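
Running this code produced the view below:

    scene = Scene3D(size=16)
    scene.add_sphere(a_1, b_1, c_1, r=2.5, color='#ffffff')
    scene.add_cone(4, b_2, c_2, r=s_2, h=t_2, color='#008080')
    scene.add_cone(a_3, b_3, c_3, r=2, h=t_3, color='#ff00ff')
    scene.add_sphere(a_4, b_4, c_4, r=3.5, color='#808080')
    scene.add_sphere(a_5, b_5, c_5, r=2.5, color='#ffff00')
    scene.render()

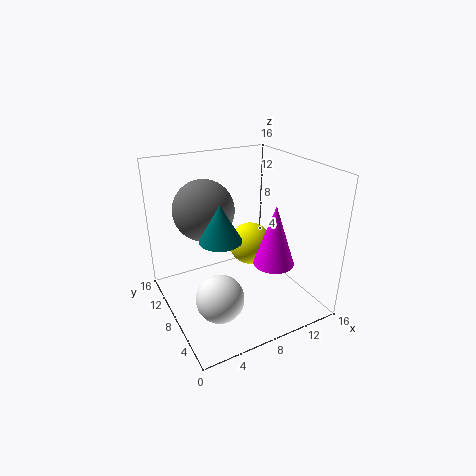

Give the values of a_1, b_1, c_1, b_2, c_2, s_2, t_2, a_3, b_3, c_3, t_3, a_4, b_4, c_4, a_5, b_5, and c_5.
a_1 = 4, b_1 = 4.5, c_1 = 3.5, b_2 = 4, c_2 = 10.5, s_2 = 2, t_2 = 3.5, a_3 = 9, b_3 = 2.5, c_3 = 7.5, t_3 = 6, a_4 = 5.5, b_4 = 11.5, c_4 = 10.5, a_5 = 10.5, b_5 = 9.5, c_5 = 6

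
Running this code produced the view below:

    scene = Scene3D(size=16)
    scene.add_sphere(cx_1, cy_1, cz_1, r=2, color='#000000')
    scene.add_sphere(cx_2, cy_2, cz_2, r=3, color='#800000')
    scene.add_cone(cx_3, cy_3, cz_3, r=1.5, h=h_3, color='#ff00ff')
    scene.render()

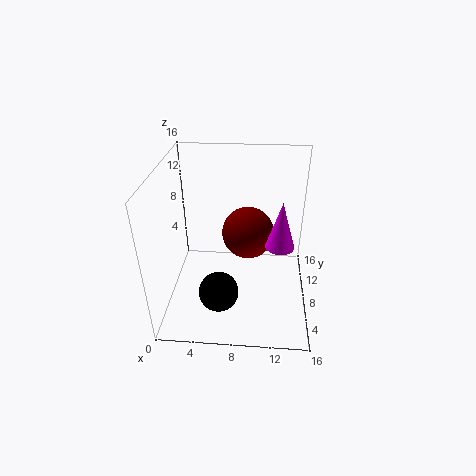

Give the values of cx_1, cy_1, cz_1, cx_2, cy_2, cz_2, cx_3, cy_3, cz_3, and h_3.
cx_1 = 6.5; cy_1 = 2.5; cz_1 = 5; cx_2 = 9; cy_2 = 10; cz_2 = 7.5; cx_3 = 12.5; cy_3 = 6; cz_3 = 8.5; h_3 = 5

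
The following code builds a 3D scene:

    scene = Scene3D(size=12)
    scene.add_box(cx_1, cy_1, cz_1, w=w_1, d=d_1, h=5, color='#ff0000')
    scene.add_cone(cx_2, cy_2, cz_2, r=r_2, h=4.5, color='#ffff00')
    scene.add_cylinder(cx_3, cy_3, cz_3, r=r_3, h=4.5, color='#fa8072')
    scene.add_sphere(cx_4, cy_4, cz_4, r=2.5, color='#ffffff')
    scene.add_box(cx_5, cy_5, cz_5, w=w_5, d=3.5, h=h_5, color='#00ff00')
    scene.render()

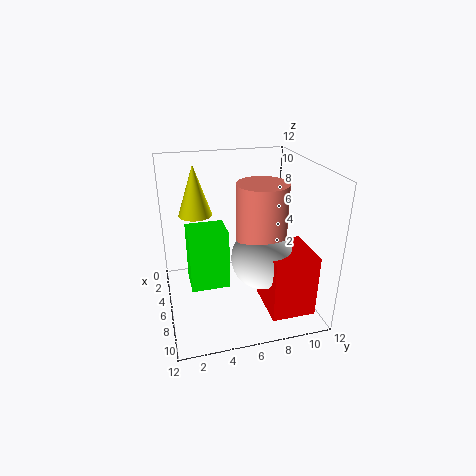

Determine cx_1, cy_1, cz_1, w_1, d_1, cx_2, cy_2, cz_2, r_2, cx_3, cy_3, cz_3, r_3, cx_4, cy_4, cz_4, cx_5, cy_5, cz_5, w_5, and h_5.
cx_1 = 7
cy_1 = 7.5
cz_1 = 1
w_1 = 4
d_1 = 3.5
cx_2 = 2.5
cy_2 = 3
cz_2 = 7
r_2 = 1.5
cx_3 = 7.5
cy_3 = 7.5
cz_3 = 6.5
r_3 = 2
cx_4 = 8
cy_4 = 7.5
cz_4 = 5
cx_5 = 2
cy_5 = 2
cz_5 = 0.5
w_5 = 3
h_5 = 5.5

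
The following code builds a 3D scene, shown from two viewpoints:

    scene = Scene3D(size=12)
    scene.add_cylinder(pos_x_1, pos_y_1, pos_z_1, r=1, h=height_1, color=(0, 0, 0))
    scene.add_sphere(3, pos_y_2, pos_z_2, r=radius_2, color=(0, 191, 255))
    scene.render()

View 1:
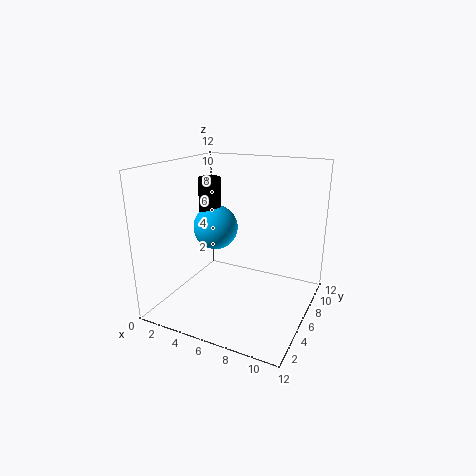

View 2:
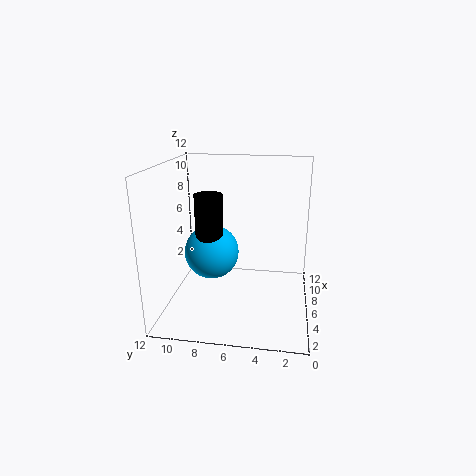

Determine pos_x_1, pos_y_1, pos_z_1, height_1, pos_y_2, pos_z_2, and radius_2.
pos_x_1 = 2.5; pos_y_1 = 7.5; pos_z_1 = 6.5; height_1 = 4; pos_y_2 = 7.5; pos_z_2 = 6; radius_2 = 2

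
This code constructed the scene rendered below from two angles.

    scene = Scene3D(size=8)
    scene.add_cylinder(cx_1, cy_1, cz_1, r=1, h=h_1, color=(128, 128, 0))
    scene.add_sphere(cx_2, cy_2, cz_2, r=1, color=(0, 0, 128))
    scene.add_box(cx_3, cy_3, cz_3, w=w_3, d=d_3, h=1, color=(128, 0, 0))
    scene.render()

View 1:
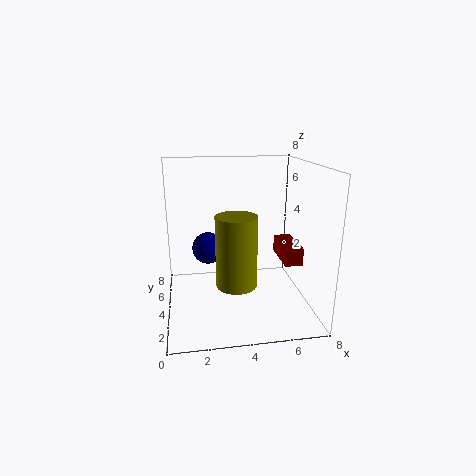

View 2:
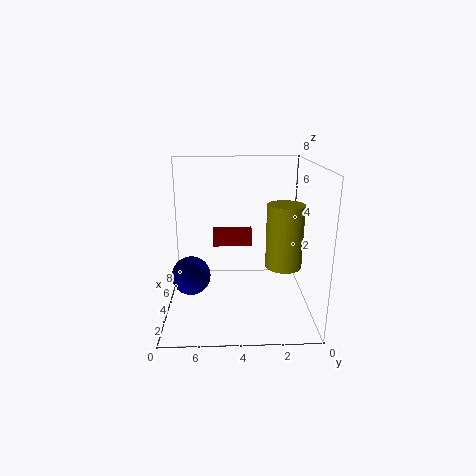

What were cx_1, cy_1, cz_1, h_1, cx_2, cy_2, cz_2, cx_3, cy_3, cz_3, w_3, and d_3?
cx_1 = 3.5
cy_1 = 1.5
cz_1 = 2.5
h_1 = 3.5
cx_2 = 2.5
cy_2 = 6.5
cz_2 = 2.5
cx_3 = 6.5
cy_3 = 3
cz_3 = 2.5
w_3 = 1
d_3 = 2.5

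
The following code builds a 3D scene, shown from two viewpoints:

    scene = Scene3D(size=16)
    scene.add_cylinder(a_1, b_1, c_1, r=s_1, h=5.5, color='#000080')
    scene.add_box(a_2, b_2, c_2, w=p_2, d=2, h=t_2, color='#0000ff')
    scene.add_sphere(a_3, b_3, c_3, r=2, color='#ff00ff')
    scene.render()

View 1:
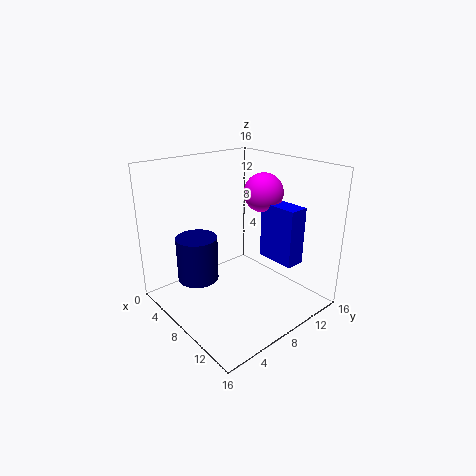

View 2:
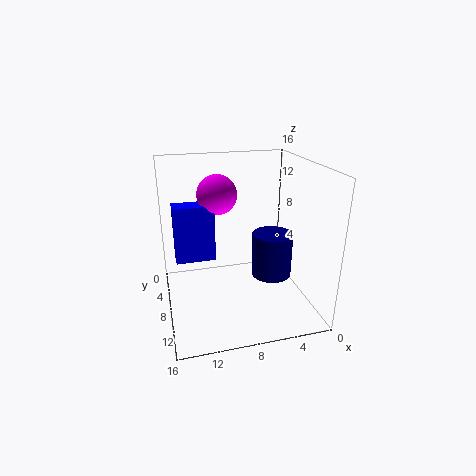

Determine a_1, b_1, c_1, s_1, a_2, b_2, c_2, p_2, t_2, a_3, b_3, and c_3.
a_1 = 3
b_1 = 5.75
c_1 = 1.5
s_1 = 2.5
a_2 = 11
b_2 = 8.5
c_2 = 7
p_2 = 4
t_2 = 5.75
a_3 = 10.5
b_3 = 9.25
c_3 = 13.5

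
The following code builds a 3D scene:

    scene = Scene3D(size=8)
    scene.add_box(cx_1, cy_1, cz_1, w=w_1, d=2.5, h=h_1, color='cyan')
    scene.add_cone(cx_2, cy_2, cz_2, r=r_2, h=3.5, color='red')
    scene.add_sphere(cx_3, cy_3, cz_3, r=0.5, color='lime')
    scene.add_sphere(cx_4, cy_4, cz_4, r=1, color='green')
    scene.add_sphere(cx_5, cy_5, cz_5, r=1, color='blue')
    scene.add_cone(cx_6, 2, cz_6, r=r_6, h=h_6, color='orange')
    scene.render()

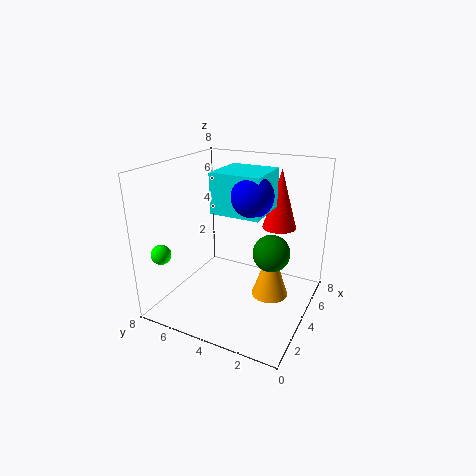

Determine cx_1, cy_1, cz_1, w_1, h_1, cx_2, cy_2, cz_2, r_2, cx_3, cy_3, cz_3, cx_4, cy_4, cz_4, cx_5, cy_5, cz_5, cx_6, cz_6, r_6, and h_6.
cx_1 = 2; cy_1 = 2; cz_1 = 6; w_1 = 2.5; h_1 = 2; cx_2 = 6.5; cy_2 = 2.5; cz_2 = 4; r_2 = 1; cx_3 = 0.5; cy_3 = 6.5; cz_3 = 4; cx_4 = 4; cy_4 = 2; cz_4 = 3.5; cx_5 = 2.5; cy_5 = 2.5; cz_5 = 7; cx_6 = 4; cz_6 = 1; r_6 = 1; h_6 = 3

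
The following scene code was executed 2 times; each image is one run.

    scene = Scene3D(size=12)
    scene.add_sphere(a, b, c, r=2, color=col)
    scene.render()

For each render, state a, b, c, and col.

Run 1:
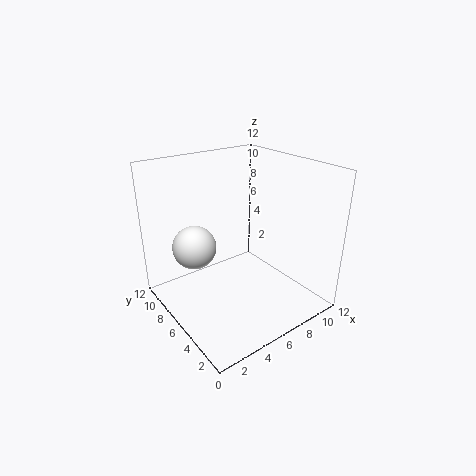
a = 4; b = 10; c = 4; col = 'white'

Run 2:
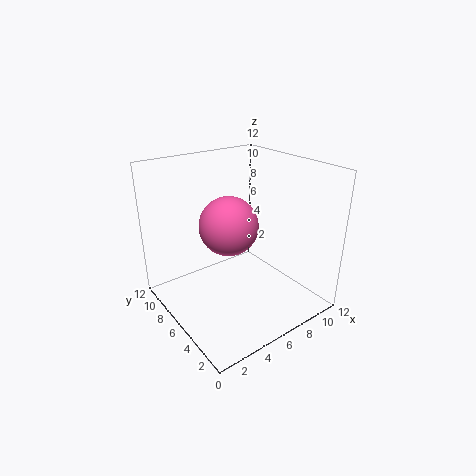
a = 3; b = 3; c = 9; col = 'hotpink'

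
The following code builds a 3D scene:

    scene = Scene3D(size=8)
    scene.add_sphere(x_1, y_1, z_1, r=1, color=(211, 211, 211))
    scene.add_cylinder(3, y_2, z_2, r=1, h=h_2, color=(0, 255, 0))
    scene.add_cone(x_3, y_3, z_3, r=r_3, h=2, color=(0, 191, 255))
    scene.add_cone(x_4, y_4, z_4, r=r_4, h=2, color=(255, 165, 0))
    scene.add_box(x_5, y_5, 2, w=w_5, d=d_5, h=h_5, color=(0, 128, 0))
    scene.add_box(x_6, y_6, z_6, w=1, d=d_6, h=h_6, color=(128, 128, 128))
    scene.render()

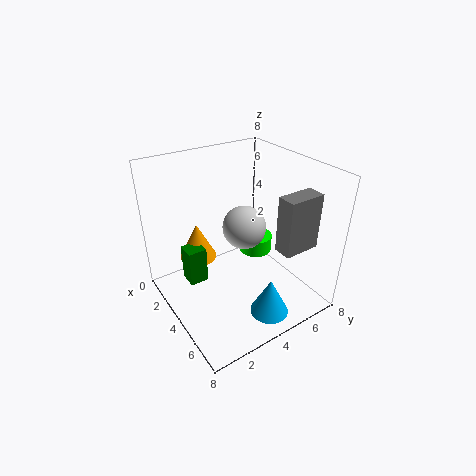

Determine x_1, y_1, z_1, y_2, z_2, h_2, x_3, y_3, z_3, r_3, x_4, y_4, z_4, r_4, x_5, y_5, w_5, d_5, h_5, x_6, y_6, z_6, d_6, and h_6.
x_1 = 6
y_1 = 3
z_1 = 6
y_2 = 6
z_2 = 2
h_2 = 1
x_3 = 7
y_3 = 4
z_3 = 1
r_3 = 1
x_4 = 3
y_4 = 2
z_4 = 3
r_4 = 1
x_5 = 3
y_5 = 1
w_5 = 1
d_5 = 1
h_5 = 2
x_6 = 6
y_6 = 5
z_6 = 4
d_6 = 2
h_6 = 3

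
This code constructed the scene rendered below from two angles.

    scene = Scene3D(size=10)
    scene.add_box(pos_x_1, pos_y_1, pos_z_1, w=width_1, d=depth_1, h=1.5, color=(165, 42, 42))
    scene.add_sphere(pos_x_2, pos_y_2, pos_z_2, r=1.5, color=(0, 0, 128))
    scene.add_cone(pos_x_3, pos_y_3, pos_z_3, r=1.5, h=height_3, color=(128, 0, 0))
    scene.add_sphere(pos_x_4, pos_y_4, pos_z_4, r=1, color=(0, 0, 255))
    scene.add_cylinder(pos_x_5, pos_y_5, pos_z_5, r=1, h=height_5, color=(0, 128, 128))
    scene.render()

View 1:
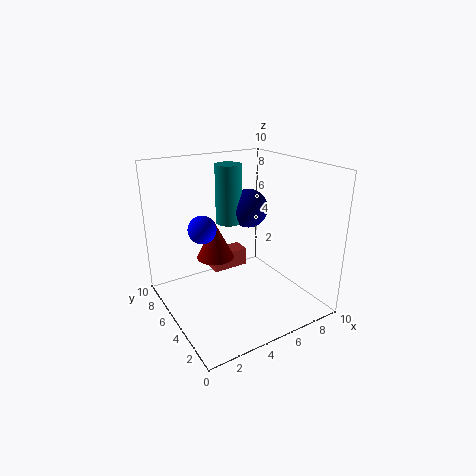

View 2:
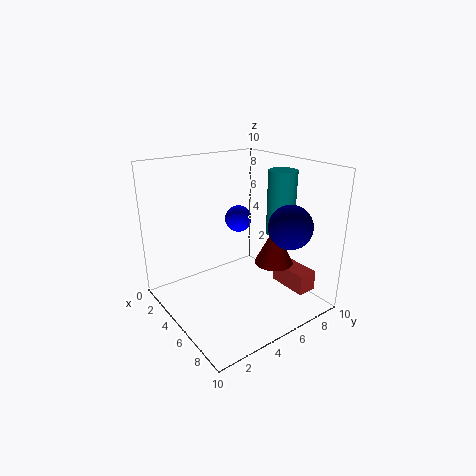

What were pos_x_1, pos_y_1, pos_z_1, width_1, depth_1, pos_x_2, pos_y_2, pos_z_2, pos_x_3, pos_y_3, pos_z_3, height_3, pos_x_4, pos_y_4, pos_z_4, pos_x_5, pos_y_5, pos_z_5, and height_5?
pos_x_1 = 5, pos_y_1 = 8.5, pos_z_1 = 0.5, width_1 = 3, depth_1 = 1.5, pos_x_2 = 7.5, pos_y_2 = 7.5, pos_z_2 = 6, pos_x_3 = 5, pos_y_3 = 8.5, pos_z_3 = 2, height_3 = 3, pos_x_4 = 3, pos_y_4 = 6.5, pos_z_4 = 5.5, pos_x_5 = 6, pos_y_5 = 8, pos_z_5 = 5, height_5 = 4.5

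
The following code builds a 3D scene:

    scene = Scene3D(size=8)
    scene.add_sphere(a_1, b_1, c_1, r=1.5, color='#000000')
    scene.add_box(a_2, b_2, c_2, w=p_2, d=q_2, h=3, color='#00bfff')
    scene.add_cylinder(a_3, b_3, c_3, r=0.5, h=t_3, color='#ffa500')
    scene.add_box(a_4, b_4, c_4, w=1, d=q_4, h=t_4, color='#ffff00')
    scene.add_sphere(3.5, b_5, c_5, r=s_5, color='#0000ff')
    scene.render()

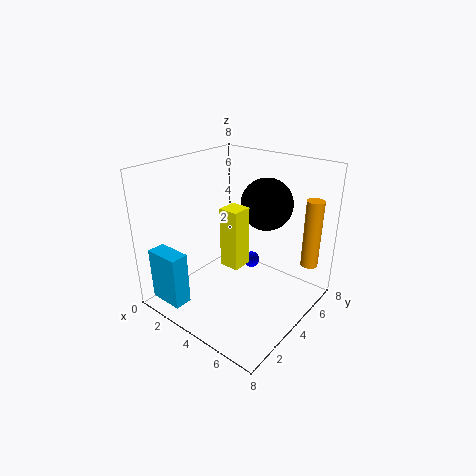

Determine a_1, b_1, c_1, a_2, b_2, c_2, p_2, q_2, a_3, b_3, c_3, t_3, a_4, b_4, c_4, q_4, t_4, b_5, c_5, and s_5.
a_1 = 4.5; b_1 = 6; c_1 = 5.5; a_2 = 0.5; b_2 = 0.5; c_2 = 0.5; p_2 = 2; q_2 = 1; a_3 = 7; b_3 = 7; c_3 = 2; t_3 = 4; a_4 = 4.5; b_4 = 2; c_4 = 3.5; q_4 = 1; t_4 = 3; b_5 = 6; c_5 = 1.5; s_5 = 0.5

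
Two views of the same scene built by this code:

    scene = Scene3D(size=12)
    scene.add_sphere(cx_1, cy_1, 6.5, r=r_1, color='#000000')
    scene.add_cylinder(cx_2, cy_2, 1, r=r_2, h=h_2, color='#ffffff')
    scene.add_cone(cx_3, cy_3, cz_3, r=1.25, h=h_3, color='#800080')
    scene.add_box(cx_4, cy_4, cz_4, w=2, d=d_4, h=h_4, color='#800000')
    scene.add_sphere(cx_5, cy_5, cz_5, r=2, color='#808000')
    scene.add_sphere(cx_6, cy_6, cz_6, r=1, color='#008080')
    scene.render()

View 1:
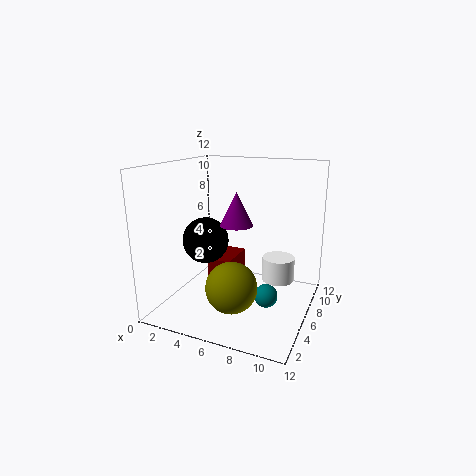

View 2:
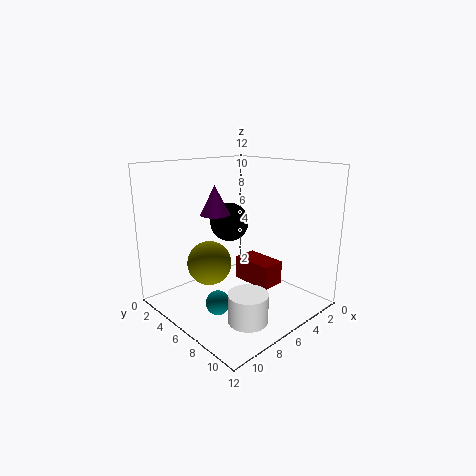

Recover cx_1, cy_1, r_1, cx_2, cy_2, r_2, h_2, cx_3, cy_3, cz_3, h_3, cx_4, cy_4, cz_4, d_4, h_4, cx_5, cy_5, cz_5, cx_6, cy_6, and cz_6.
cx_1 = 4.5
cy_1 = 3.25
r_1 = 1.75
cx_2 = 8.5
cy_2 = 9.75
r_2 = 1.5
h_2 = 2.25
cx_3 = 6.75
cy_3 = 4
cz_3 = 7.75
h_3 = 2.5
cx_4 = 3.5
cy_4 = 5.25
cz_4 = 2
d_4 = 3.5
h_4 = 2
cx_5 = 6.75
cy_5 = 3
cz_5 = 3
cx_6 = 8.5
cy_6 = 6.25
cz_6 = 1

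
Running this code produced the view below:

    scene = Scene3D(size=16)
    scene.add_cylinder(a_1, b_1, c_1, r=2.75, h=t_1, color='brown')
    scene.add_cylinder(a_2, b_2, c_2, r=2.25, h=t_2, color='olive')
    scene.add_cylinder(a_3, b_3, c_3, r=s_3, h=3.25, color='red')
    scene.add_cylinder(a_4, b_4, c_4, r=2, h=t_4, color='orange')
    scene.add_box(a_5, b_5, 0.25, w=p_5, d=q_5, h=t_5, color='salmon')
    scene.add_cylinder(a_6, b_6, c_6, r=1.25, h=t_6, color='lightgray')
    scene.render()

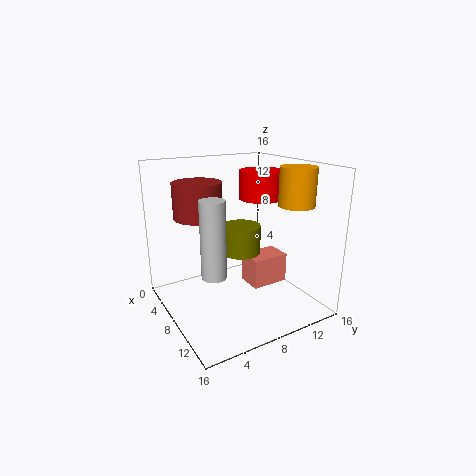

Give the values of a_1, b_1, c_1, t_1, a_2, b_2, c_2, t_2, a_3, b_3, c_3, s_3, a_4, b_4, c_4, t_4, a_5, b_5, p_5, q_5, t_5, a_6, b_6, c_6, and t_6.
a_1 = 4.75
b_1 = 4.75
c_1 = 10
t_1 = 4
a_2 = 7
b_2 = 9
c_2 = 5.75
t_2 = 3.25
a_3 = 6.75
b_3 = 11.75
c_3 = 11.75
s_3 = 2.5
a_4 = 10.75
b_4 = 13.75
c_4 = 11.5
t_4 = 4.25
a_5 = 4
b_5 = 11
p_5 = 3.25
q_5 = 4.75
t_5 = 3.75
a_6 = 11
b_6 = 3.5
c_6 = 5.75
t_6 = 7.75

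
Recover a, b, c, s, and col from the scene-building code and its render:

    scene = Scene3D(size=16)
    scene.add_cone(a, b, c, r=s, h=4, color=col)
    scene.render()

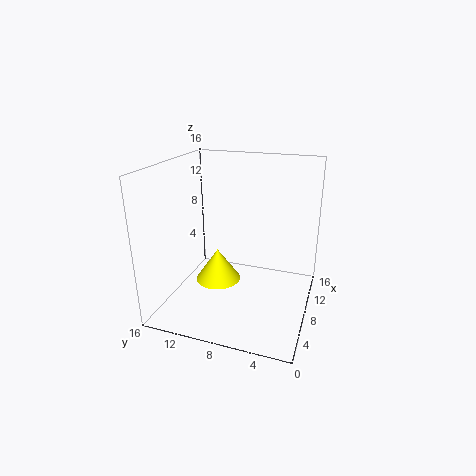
a = 9.75; b = 11.25; c = 1.25; s = 2.75; col = 'yellow'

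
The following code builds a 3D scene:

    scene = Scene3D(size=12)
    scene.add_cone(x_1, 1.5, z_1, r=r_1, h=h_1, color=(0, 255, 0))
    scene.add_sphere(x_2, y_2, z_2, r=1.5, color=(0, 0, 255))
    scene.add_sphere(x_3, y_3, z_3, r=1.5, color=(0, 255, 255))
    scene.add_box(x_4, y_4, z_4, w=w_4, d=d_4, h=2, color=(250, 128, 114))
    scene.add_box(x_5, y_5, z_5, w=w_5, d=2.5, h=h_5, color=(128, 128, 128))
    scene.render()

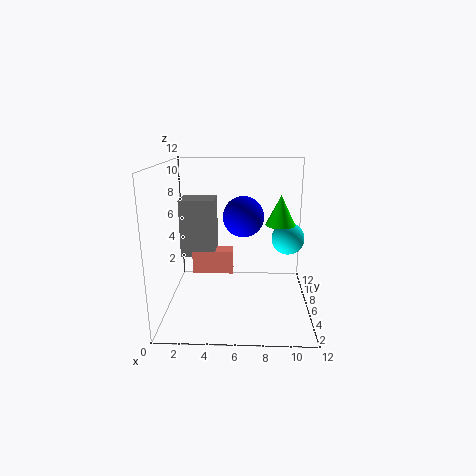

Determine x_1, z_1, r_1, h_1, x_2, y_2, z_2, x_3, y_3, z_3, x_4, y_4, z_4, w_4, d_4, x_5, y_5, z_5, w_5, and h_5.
x_1 = 9
z_1 = 8.5
r_1 = 1
h_1 = 2
x_2 = 6.5
y_2 = 3.5
z_2 = 8.5
x_3 = 10.5
y_3 = 9
z_3 = 5
x_4 = 2
y_4 = 6.5
z_4 = 2.5
w_4 = 3.5
d_4 = 1.5
x_5 = 1
y_5 = 6.5
z_5 = 4
w_5 = 3
h_5 = 5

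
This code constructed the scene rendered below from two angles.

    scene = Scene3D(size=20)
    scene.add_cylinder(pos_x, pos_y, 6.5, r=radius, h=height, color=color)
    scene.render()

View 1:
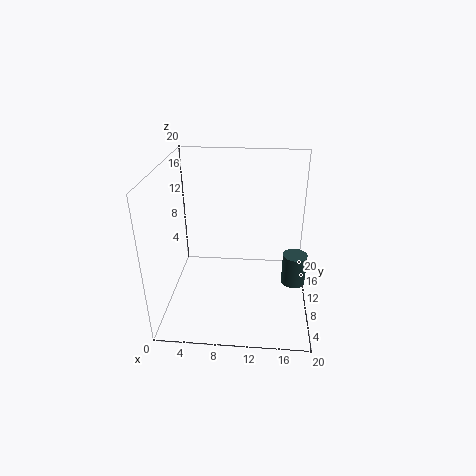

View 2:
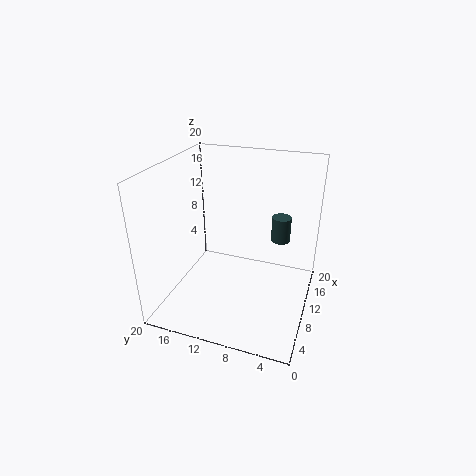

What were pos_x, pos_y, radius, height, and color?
pos_x = 17.5, pos_y = 5.5, radius = 1.5, height = 4, color = 'darkslategray'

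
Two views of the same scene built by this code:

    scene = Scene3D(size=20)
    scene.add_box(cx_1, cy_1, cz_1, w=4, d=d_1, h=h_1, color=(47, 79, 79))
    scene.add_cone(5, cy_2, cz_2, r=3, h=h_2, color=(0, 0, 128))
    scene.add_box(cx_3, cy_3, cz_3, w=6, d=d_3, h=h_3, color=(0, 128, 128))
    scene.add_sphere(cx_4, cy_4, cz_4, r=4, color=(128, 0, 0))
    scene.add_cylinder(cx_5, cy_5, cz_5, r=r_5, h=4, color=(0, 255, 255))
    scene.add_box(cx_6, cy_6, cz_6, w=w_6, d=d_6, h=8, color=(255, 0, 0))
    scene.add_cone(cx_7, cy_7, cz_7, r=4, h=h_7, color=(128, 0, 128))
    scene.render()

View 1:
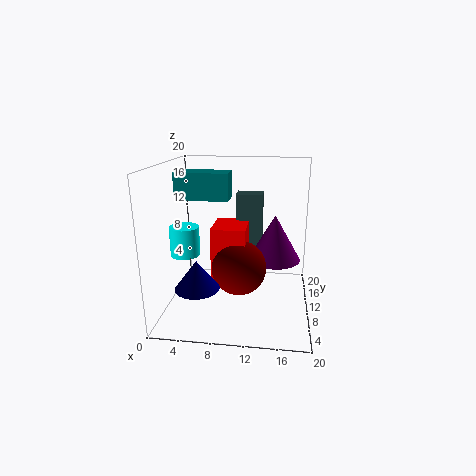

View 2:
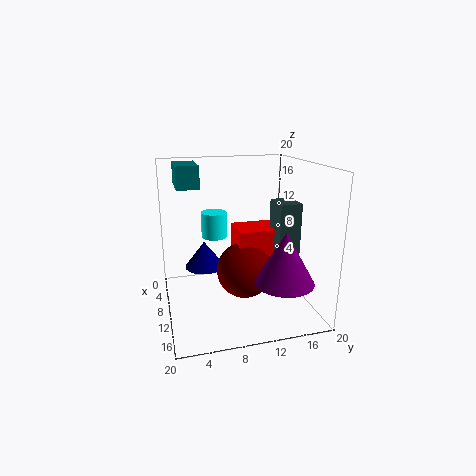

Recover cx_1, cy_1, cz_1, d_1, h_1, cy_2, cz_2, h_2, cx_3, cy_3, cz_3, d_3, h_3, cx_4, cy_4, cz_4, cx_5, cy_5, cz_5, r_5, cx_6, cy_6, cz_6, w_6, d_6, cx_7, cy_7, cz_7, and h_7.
cx_1 = 9, cy_1 = 15, cz_1 = 7, d_1 = 3, h_1 = 8, cy_2 = 6, cz_2 = 4, h_2 = 4, cx_3 = 4, cy_3 = 2, cz_3 = 17, d_3 = 3, h_3 = 3, cx_4 = 10, cy_4 = 11, cz_4 = 5, cx_5 = 3, cy_5 = 8, cz_5 = 8, r_5 = 2, cx_6 = 6, cy_6 = 10, cz_6 = 3, w_6 = 5, d_6 = 6, cx_7 = 15, cy_7 = 15, cz_7 = 5, h_7 = 7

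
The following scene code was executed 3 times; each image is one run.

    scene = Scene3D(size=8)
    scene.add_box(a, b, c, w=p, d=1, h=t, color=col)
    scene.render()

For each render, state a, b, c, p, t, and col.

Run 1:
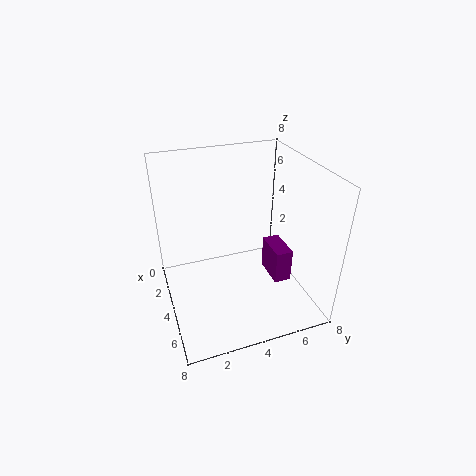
a = 3; b = 6; c = 1; p = 2; t = 2; col = 'purple'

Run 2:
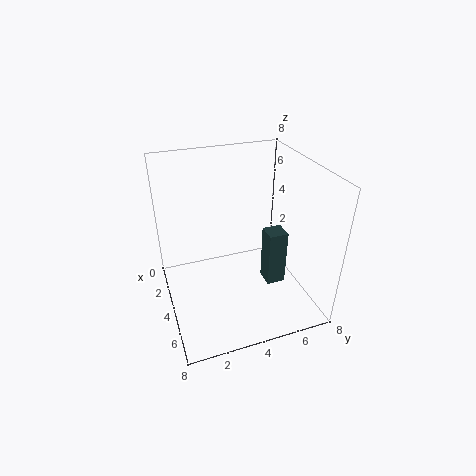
a = 5; b = 5; c = 2; p = 1; t = 3; col = 'darkslategray'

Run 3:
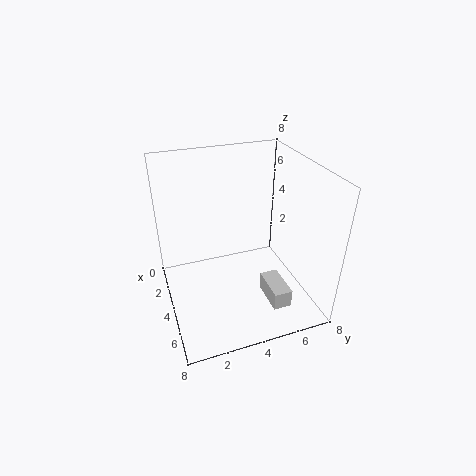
a = 5; b = 5; c = 1; p = 2; t = 1; col = 'lightgray'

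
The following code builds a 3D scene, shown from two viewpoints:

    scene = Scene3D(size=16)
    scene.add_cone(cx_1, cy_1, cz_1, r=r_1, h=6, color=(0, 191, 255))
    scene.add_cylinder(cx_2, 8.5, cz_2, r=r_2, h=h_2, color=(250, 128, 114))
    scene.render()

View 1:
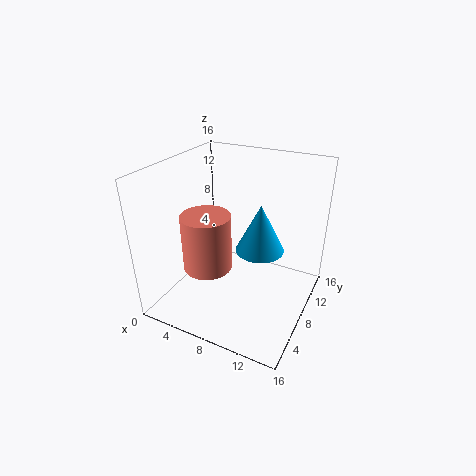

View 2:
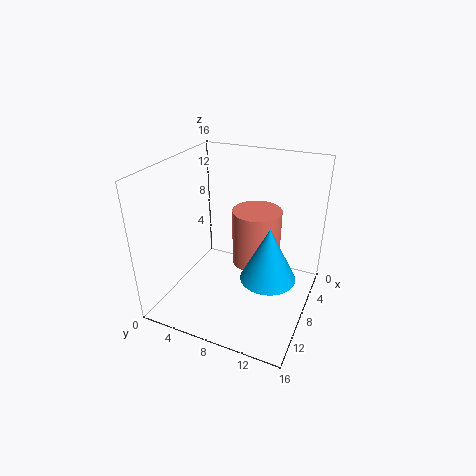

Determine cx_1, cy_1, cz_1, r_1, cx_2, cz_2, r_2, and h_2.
cx_1 = 9; cy_1 = 12; cz_1 = 4.5; r_1 = 3; cx_2 = 3.5; cz_2 = 2.5; r_2 = 3; h_2 = 7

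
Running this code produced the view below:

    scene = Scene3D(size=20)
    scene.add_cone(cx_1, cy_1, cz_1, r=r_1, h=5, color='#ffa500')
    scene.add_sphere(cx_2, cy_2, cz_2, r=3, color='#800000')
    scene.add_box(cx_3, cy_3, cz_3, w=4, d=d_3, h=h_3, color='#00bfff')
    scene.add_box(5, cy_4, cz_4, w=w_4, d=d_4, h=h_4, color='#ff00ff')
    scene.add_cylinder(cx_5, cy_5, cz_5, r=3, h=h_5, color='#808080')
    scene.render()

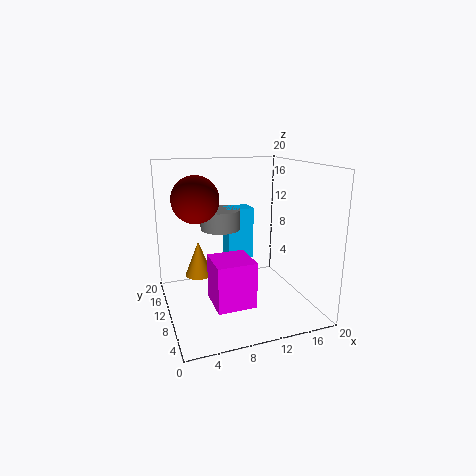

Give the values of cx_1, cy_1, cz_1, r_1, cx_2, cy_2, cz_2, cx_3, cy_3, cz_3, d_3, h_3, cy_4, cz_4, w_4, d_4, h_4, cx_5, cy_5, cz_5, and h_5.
cx_1 = 5, cy_1 = 13, cz_1 = 4, r_1 = 2, cx_2 = 4, cy_2 = 9, cz_2 = 16, cx_3 = 10, cy_3 = 14, cz_3 = 5, d_3 = 3, h_3 = 8, cy_4 = 3, cz_4 = 3, w_4 = 5, d_4 = 5, h_4 = 6, cx_5 = 9, cy_5 = 15, cz_5 = 10, h_5 = 3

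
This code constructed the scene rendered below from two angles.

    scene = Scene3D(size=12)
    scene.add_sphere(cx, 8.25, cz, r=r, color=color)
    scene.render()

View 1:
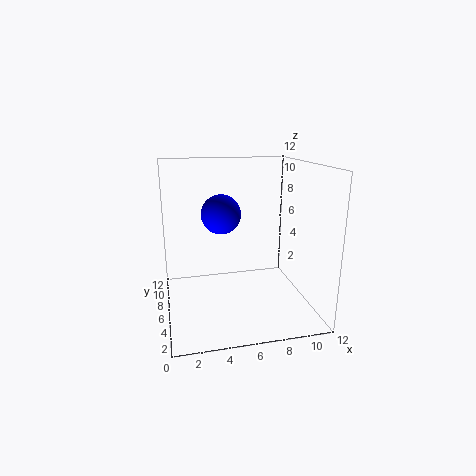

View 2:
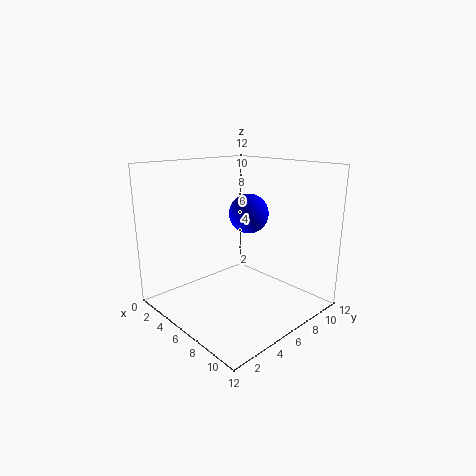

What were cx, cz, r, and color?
cx = 5; cz = 7.5; r = 1.75; color = 'blue'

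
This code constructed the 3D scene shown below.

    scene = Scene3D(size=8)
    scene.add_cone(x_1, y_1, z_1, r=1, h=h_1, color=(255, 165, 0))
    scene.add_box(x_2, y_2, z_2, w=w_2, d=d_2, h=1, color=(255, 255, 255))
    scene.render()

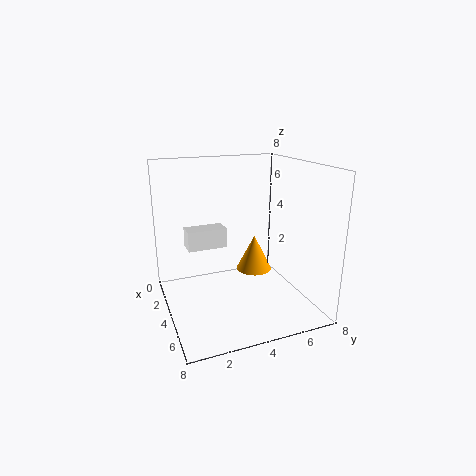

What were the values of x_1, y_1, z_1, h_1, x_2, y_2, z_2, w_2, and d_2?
x_1 = 4; y_1 = 5; z_1 = 2; h_1 = 2; x_2 = 4; y_2 = 1; z_2 = 4; w_2 = 1; d_2 = 2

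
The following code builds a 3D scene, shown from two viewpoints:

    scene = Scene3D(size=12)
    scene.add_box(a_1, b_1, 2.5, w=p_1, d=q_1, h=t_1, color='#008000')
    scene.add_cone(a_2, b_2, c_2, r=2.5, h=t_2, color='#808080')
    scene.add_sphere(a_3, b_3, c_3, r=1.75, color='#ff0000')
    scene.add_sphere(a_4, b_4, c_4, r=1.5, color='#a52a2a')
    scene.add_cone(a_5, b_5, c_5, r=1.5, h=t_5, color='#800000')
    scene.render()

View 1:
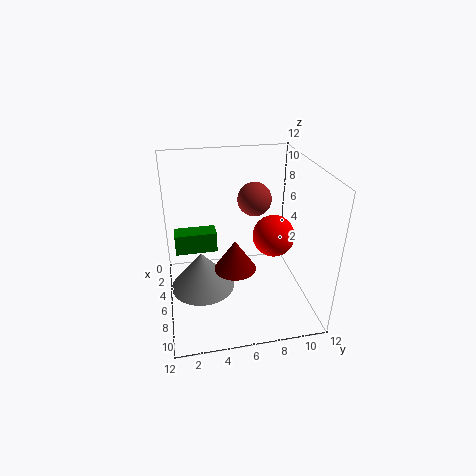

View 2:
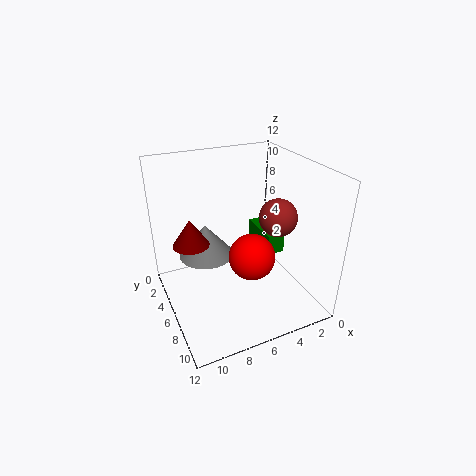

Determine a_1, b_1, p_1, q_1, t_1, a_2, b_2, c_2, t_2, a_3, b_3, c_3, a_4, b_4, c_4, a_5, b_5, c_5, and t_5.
a_1 = 0.5, b_1 = 0.75, p_1 = 1.75, q_1 = 4, t_1 = 2, a_2 = 7.75, b_2 = 2.75, c_2 = 3, t_2 = 3, a_3 = 6.25, b_3 = 9, c_3 = 6, a_4 = 3.5, b_4 = 8, c_4 = 8.25, a_5 = 9.75, b_5 = 5, c_5 = 5.75, t_5 = 2.25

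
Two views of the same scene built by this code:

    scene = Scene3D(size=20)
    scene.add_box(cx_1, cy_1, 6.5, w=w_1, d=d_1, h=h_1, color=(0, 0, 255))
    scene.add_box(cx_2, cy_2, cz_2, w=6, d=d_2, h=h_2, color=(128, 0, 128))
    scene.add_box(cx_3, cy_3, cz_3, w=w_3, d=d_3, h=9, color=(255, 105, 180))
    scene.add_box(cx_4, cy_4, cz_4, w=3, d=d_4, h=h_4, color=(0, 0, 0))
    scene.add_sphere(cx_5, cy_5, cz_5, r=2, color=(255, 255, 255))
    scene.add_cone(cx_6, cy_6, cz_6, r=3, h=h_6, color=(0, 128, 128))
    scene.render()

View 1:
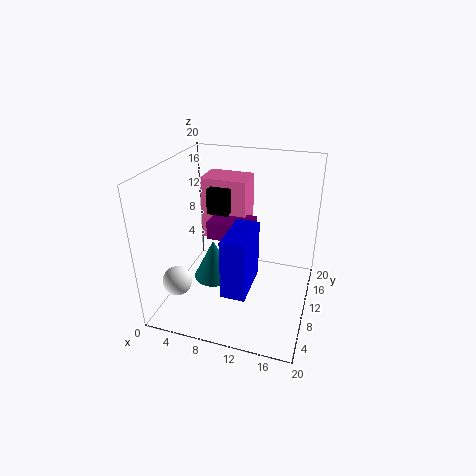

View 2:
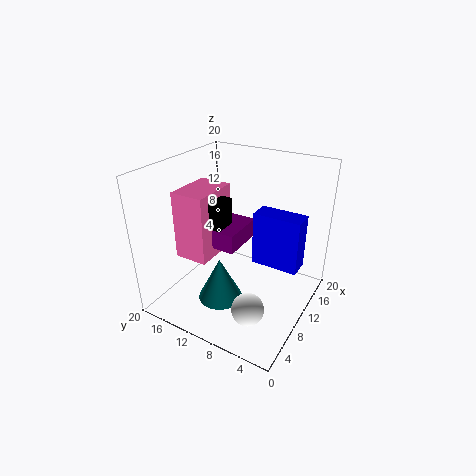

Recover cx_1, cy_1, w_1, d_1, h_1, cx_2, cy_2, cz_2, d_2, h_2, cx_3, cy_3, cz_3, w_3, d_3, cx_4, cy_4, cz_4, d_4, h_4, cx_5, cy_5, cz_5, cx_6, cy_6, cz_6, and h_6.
cx_1 = 10.5; cy_1 = 1.5; w_1 = 3; d_1 = 6.5; h_1 = 7.5; cx_2 = 6; cy_2 = 8.5; cz_2 = 10; d_2 = 4; h_2 = 2.5; cx_3 = 4; cy_3 = 11.5; cz_3 = 8.5; w_3 = 6.5; d_3 = 4.5; cx_4 = 5.5; cy_4 = 10; cz_4 = 13; d_4 = 6.5; h_4 = 3.5; cx_5 = 3; cy_5 = 4.5; cz_5 = 5; cx_6 = 6; cy_6 = 10.5; cz_6 = 2.5; h_6 = 6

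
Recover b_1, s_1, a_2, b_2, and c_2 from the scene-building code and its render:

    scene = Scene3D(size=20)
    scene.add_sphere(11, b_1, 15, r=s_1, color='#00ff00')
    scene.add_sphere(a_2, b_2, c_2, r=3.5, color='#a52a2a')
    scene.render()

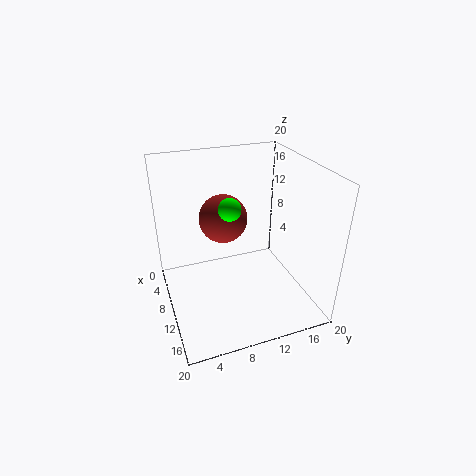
b_1 = 8.5; s_1 = 1.5; a_2 = 6.5; b_2 = 9; c_2 = 11.5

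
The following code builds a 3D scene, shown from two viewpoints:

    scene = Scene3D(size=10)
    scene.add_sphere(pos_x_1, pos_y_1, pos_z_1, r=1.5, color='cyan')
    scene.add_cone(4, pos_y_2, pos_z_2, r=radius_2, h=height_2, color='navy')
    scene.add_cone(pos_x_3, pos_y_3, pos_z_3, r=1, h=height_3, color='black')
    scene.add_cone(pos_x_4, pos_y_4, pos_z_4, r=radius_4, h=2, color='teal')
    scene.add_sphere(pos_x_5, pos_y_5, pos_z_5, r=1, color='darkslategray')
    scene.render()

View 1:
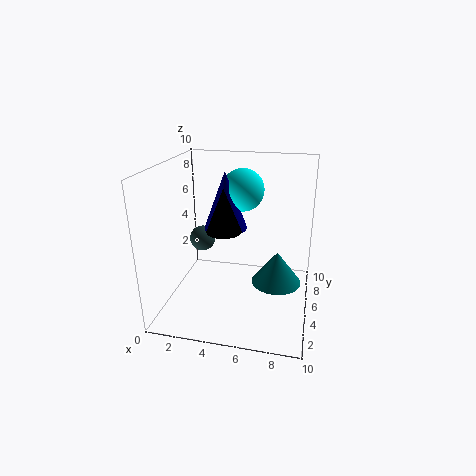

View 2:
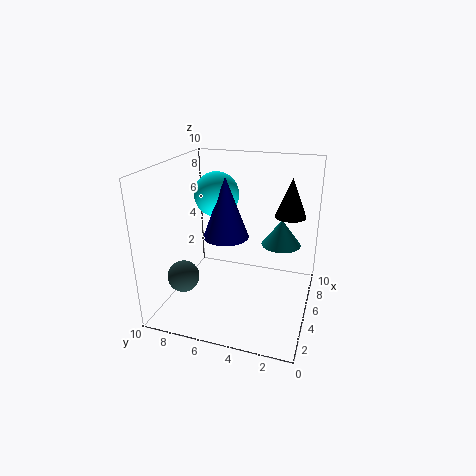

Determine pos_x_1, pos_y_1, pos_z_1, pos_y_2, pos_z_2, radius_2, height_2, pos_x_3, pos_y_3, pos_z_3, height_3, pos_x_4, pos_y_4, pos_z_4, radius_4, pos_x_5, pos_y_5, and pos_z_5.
pos_x_1 = 5
pos_y_1 = 6.5
pos_z_1 = 8
pos_y_2 = 5.5
pos_z_2 = 5.5
radius_2 = 1.5
height_2 = 4
pos_x_3 = 5
pos_y_3 = 1.5
pos_z_3 = 7
height_3 = 2.5
pos_x_4 = 8
pos_y_4 = 2.5
pos_z_4 = 3.5
radius_4 = 1.5
pos_x_5 = 1.5
pos_y_5 = 7.5
pos_z_5 = 3.5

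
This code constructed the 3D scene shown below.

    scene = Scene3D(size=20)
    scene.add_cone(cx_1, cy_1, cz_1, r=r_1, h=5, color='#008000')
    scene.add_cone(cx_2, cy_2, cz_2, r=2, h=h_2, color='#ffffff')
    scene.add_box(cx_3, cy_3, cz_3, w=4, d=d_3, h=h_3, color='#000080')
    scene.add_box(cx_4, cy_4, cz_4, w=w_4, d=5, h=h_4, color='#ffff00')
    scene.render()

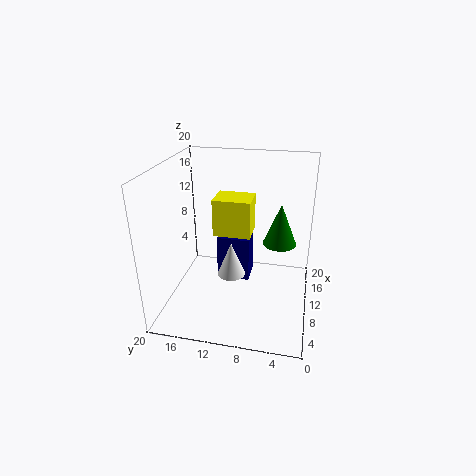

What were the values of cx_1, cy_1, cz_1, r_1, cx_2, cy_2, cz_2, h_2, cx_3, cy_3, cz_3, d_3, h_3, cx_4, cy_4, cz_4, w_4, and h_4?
cx_1 = 6; cy_1 = 4; cz_1 = 12; r_1 = 2; cx_2 = 10; cy_2 = 11; cz_2 = 4; h_2 = 5; cx_3 = 13; cy_3 = 9; cz_3 = 1; d_3 = 5; h_3 = 7; cx_4 = 8; cy_4 = 8; cz_4 = 11; w_4 = 4; h_4 = 5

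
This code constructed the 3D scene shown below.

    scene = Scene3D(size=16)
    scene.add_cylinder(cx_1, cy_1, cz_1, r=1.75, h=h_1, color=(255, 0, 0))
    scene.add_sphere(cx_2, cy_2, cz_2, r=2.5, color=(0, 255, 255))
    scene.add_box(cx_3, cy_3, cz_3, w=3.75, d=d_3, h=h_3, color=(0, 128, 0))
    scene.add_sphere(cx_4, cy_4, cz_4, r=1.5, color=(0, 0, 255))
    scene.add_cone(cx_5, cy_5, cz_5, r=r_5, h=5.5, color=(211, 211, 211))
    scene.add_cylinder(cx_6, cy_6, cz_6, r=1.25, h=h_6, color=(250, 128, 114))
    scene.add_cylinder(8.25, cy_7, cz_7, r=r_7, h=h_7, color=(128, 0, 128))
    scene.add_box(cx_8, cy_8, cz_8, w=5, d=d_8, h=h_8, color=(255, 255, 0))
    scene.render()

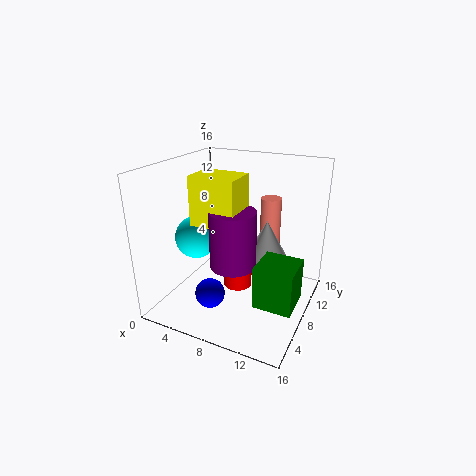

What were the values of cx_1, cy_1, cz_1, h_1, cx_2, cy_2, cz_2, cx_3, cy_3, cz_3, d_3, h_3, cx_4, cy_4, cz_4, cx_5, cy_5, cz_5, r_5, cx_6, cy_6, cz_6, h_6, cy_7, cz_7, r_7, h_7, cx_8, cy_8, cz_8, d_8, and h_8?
cx_1 = 6.75
cy_1 = 10.5
cz_1 = 0.25
h_1 = 2.5
cx_2 = 2.5
cy_2 = 8
cz_2 = 7
cx_3 = 12.25
cy_3 = 2.25
cz_3 = 4
d_3 = 3.75
h_3 = 4.25
cx_4 = 7.5
cy_4 = 2.5
cz_4 = 4
cx_5 = 10
cy_5 = 11.75
cz_5 = 3.5
r_5 = 3
cx_6 = 9.75
cy_6 = 13.5
cz_6 = 3.5
h_6 = 7.75
cy_7 = 6.25
cz_7 = 5.5
r_7 = 2.5
h_7 = 6.25
cx_8 = 4
cy_8 = 4.75
cz_8 = 10
d_8 = 3.75
h_8 = 5.25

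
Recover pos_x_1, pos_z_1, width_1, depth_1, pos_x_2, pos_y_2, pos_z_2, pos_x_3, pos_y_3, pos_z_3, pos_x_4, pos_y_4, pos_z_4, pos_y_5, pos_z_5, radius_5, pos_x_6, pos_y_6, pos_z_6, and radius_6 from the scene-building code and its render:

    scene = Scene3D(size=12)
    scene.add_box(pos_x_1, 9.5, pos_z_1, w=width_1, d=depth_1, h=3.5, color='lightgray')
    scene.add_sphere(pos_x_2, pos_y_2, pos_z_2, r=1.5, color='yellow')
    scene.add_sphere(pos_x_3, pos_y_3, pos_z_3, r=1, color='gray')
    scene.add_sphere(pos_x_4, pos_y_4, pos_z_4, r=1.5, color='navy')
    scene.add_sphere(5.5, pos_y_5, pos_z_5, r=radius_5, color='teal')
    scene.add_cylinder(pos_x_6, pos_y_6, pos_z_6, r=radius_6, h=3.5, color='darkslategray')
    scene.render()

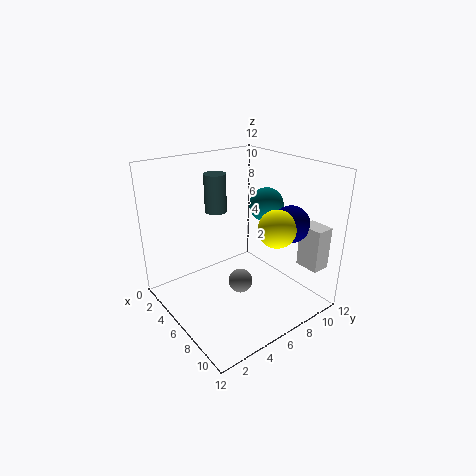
pos_x_1 = 9.5
pos_z_1 = 4
width_1 = 2
depth_1 = 1.5
pos_x_2 = 9
pos_y_2 = 7.5
pos_z_2 = 7.5
pos_x_3 = 7
pos_y_3 = 5.5
pos_z_3 = 2.5
pos_x_4 = 9
pos_y_4 = 9
pos_z_4 = 7.5
pos_y_5 = 9.5
pos_z_5 = 8
radius_5 = 1.5
pos_x_6 = 2
pos_y_6 = 6.5
pos_z_6 = 7
radius_6 = 1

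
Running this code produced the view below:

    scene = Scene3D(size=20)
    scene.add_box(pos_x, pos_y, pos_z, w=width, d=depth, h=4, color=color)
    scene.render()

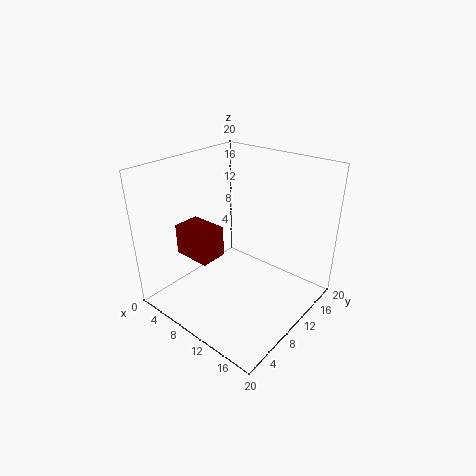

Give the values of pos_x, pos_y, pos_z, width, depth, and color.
pos_x = 5.5; pos_y = 3; pos_z = 9.25; width = 5; depth = 3.5; color = 'maroon'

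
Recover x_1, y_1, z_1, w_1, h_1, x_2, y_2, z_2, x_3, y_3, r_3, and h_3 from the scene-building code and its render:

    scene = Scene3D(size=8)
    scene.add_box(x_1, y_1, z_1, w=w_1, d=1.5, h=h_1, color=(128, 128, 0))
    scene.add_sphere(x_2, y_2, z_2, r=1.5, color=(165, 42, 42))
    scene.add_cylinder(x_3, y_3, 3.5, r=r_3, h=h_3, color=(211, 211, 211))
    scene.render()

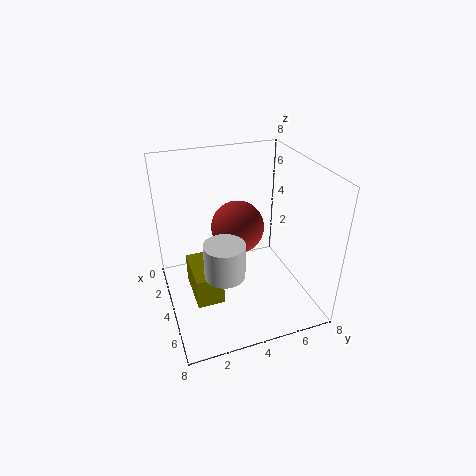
x_1 = 2.5
y_1 = 1.25
z_1 = 0.75
w_1 = 2.75
h_1 = 1.75
x_2 = 3.25
y_2 = 4.25
z_2 = 4.25
x_3 = 6.25
y_3 = 2.5
r_3 = 1
h_3 = 1.75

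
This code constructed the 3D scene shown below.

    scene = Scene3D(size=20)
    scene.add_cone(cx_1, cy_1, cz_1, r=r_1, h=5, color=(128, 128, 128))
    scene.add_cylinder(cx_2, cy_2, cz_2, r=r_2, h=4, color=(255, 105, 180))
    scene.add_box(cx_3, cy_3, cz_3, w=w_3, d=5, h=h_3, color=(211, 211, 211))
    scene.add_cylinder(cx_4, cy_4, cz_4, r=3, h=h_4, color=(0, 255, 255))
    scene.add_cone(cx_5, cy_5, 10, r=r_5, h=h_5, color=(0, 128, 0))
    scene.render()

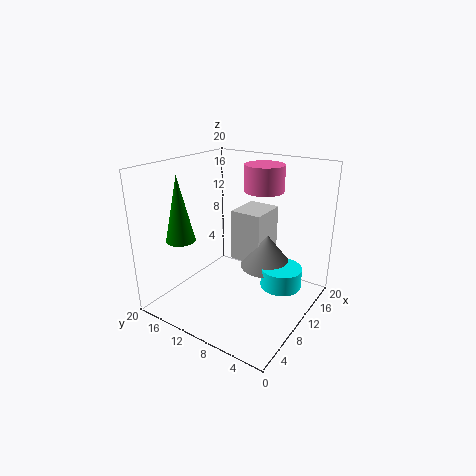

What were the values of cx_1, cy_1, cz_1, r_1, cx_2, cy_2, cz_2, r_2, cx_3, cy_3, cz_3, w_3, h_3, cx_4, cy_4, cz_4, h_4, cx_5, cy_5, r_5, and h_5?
cx_1 = 15, cy_1 = 8, cz_1 = 4, r_1 = 4, cx_2 = 17, cy_2 = 10, cz_2 = 15, r_2 = 3, cx_3 = 14, cy_3 = 9, cz_3 = 4, w_3 = 6, h_3 = 8, cx_4 = 14, cy_4 = 5, cz_4 = 2, h_4 = 3, cx_5 = 5, cy_5 = 16, r_5 = 2, h_5 = 9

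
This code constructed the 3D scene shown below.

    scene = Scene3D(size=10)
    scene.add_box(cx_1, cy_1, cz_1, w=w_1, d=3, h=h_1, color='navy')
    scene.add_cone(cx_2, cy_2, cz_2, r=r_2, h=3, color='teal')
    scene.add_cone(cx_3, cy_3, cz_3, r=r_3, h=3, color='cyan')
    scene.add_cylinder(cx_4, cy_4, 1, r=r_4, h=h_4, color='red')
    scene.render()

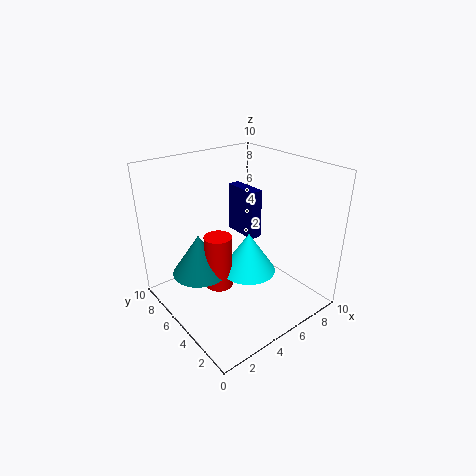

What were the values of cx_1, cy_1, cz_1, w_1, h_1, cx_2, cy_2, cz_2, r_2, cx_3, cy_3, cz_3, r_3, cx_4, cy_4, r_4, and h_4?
cx_1 = 8
cy_1 = 7
cz_1 = 3
w_1 = 1
h_1 = 4
cx_2 = 3
cy_2 = 7
cz_2 = 2
r_2 = 2
cx_3 = 6
cy_3 = 5
cz_3 = 2
r_3 = 2
cx_4 = 4
cy_4 = 6
r_4 = 1
h_4 = 4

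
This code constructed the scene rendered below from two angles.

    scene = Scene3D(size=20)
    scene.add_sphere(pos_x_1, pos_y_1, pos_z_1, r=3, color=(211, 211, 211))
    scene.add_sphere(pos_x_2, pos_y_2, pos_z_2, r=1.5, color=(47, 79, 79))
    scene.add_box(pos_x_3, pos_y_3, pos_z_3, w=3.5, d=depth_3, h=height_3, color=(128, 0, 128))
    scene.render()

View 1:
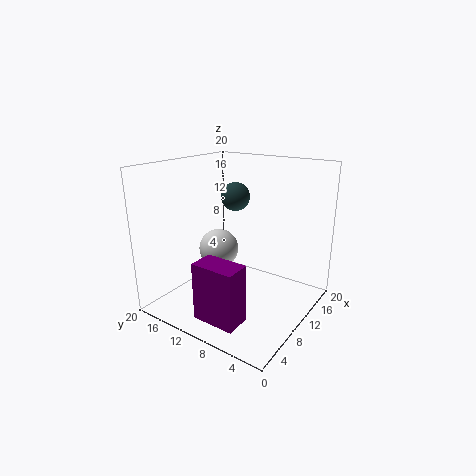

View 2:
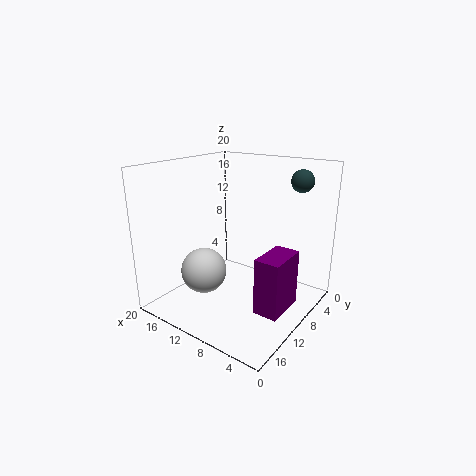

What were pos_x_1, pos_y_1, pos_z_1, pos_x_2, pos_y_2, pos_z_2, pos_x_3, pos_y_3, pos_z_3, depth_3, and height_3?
pos_x_1 = 12; pos_y_1 = 15; pos_z_1 = 6.5; pos_x_2 = 3; pos_y_2 = 5.5; pos_z_2 = 18; pos_x_3 = 2.5; pos_y_3 = 6; pos_z_3 = 0.5; depth_3 = 6; height_3 = 8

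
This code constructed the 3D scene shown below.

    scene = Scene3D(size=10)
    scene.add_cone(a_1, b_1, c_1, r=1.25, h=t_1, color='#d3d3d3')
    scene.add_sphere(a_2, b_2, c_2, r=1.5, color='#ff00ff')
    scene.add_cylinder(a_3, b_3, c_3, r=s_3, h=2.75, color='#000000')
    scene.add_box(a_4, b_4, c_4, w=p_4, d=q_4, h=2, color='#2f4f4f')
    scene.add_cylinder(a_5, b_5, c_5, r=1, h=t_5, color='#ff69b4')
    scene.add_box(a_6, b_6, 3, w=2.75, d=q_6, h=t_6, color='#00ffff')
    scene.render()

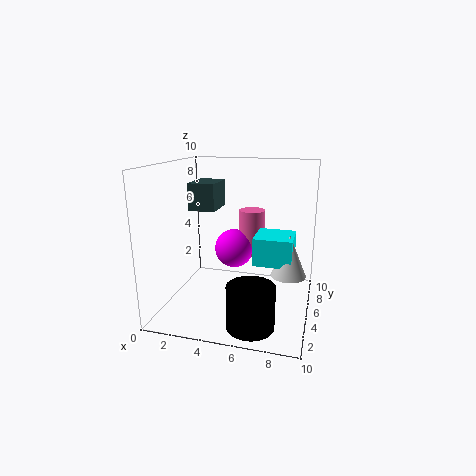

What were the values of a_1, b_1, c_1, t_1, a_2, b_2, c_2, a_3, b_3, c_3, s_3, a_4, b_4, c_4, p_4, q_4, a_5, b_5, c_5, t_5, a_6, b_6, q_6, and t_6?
a_1 = 8.5
b_1 = 5.75
c_1 = 2.25
t_1 = 3
a_2 = 4
b_2 = 7.5
c_2 = 3.25
a_3 = 6.75
b_3 = 1.5
c_3 = 0.5
s_3 = 1.5
a_4 = 1
b_4 = 5.75
c_4 = 6.5
p_4 = 2
q_4 = 2.75
a_5 = 5.25
b_5 = 8.25
c_5 = 2.75
t_5 = 3.5
a_6 = 6
b_6 = 5
q_6 = 2.75
t_6 = 2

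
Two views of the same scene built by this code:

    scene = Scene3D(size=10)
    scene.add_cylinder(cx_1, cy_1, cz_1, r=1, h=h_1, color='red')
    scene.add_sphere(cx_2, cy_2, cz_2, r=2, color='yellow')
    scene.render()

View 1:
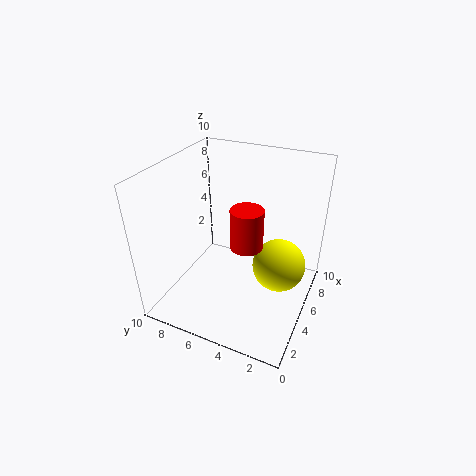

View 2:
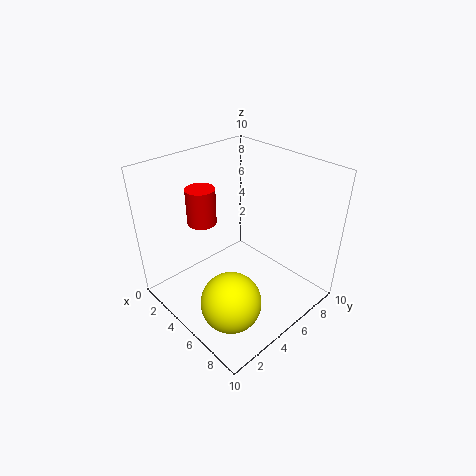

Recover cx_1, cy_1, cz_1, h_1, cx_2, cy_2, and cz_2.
cx_1 = 3; cy_1 = 3.5; cz_1 = 6; h_1 = 2.5; cx_2 = 7; cy_2 = 2.5; cz_2 = 2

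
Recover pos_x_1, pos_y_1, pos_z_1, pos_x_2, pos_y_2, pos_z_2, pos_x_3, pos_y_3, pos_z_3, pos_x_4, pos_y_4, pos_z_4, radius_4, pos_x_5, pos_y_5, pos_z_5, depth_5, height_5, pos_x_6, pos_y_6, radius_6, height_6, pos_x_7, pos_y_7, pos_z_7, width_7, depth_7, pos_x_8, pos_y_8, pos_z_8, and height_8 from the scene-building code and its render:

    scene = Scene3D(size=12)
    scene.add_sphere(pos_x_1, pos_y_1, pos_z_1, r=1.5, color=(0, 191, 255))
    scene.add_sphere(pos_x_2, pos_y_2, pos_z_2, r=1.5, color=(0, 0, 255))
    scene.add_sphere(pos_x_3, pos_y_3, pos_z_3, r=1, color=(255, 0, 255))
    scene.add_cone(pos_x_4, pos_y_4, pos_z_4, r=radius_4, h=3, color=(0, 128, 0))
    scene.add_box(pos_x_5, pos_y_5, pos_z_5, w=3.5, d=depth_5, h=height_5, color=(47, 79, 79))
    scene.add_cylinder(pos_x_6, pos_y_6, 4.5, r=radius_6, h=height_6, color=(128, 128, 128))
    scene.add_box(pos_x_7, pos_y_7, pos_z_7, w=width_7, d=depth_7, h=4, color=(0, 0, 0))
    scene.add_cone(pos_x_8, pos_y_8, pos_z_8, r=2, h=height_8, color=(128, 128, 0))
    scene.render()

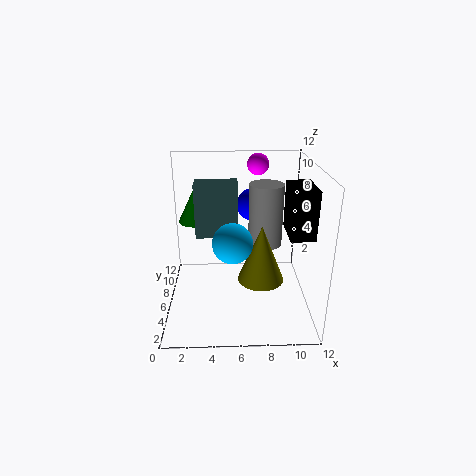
pos_x_1 = 5.5
pos_y_1 = 3
pos_z_1 = 7
pos_x_2 = 7.5
pos_y_2 = 10
pos_z_2 = 7.5
pos_x_3 = 8
pos_y_3 = 11
pos_z_3 = 11
pos_x_4 = 2.5
pos_y_4 = 7.5
pos_z_4 = 7
radius_4 = 1.5
pos_x_5 = 2.5
pos_y_5 = 6
pos_z_5 = 6
depth_5 = 2
height_5 = 4.5
pos_x_6 = 8.5
pos_y_6 = 8
radius_6 = 1.5
height_6 = 5.5
pos_x_7 = 10
pos_y_7 = 4
pos_z_7 = 6.5
width_7 = 2
depth_7 = 3.5
pos_x_8 = 8
pos_y_8 = 6
pos_z_8 = 2
height_8 = 5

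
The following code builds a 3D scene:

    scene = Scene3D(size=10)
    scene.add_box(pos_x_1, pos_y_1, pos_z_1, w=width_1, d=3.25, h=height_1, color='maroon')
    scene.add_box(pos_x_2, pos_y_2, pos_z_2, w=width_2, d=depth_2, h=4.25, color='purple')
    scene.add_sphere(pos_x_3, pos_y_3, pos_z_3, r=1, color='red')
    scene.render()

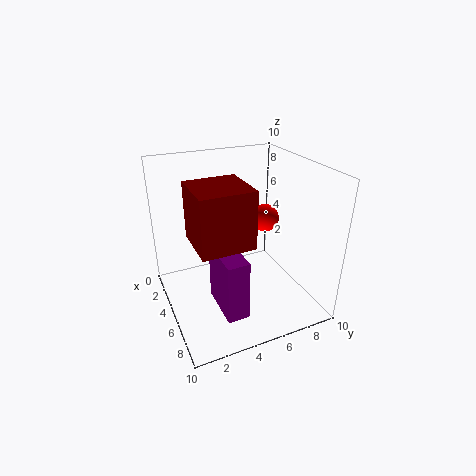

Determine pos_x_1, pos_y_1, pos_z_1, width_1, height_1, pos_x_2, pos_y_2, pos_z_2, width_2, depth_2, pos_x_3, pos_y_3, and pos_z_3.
pos_x_1 = 5.5; pos_y_1 = 1.25; pos_z_1 = 6.25; width_1 = 3.25; height_1 = 3.5; pos_x_2 = 4.5; pos_y_2 = 3; pos_z_2 = 0.5; width_2 = 3.5; depth_2 = 1.5; pos_x_3 = 4.25; pos_y_3 = 7.5; pos_z_3 = 5.75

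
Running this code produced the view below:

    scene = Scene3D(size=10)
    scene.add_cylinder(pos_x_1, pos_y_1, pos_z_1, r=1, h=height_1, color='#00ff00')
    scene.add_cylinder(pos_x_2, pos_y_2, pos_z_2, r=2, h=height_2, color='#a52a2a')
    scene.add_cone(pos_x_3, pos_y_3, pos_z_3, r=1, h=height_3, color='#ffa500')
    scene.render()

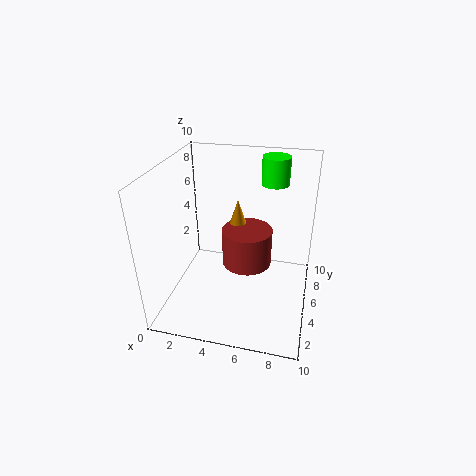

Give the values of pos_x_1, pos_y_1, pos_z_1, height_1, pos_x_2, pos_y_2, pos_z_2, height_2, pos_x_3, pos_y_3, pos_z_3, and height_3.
pos_x_1 = 7
pos_y_1 = 8
pos_z_1 = 8
height_1 = 2
pos_x_2 = 5
pos_y_2 = 8
pos_z_2 = 1
height_2 = 3
pos_x_3 = 4
pos_y_3 = 9
pos_z_3 = 3
height_3 = 3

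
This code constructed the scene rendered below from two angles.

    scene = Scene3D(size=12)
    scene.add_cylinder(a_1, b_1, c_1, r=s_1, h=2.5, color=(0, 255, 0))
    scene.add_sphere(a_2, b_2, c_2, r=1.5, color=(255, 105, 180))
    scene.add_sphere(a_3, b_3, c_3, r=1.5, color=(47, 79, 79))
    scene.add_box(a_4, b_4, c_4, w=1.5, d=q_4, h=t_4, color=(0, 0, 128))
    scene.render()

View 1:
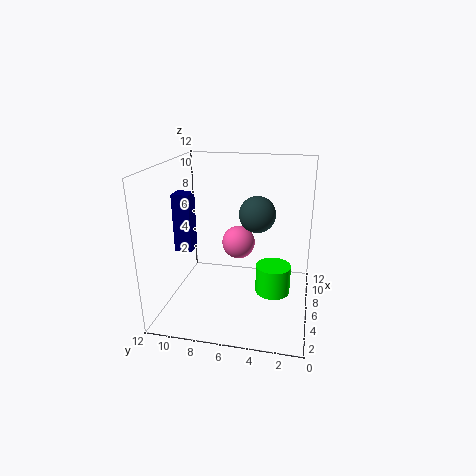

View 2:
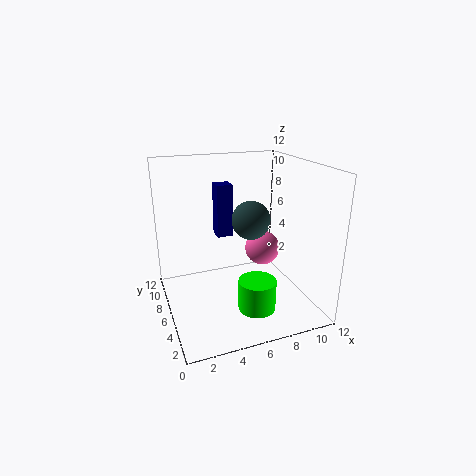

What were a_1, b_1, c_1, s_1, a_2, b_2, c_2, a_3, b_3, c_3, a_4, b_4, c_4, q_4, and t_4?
a_1 = 6.5
b_1 = 3
c_1 = 1
s_1 = 1.5
a_2 = 8.5
b_2 = 6.5
c_2 = 4.5
a_3 = 6.5
b_3 = 4.5
c_3 = 8
a_4 = 5.5
b_4 = 10
c_4 = 4.5
q_4 = 1.5
t_4 = 5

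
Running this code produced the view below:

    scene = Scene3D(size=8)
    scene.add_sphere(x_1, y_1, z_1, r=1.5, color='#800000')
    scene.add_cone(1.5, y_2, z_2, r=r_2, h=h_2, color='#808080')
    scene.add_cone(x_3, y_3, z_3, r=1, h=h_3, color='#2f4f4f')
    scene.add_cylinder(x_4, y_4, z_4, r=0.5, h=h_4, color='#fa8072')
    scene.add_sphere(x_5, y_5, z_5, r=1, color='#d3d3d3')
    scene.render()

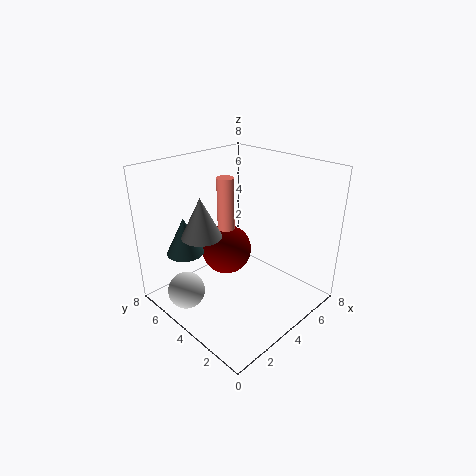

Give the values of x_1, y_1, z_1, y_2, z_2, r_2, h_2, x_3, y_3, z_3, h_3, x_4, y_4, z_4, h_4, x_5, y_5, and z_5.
x_1 = 4.5, y_1 = 5.5, z_1 = 2.5, y_2 = 4, z_2 = 5, r_2 = 1, h_2 = 2, x_3 = 1.5, y_3 = 5.5, z_3 = 3.5, h_3 = 2, x_4 = 4.5, y_4 = 5.5, z_4 = 3.5, h_4 = 3.5, x_5 = 1, y_5 = 5, z_5 = 1.5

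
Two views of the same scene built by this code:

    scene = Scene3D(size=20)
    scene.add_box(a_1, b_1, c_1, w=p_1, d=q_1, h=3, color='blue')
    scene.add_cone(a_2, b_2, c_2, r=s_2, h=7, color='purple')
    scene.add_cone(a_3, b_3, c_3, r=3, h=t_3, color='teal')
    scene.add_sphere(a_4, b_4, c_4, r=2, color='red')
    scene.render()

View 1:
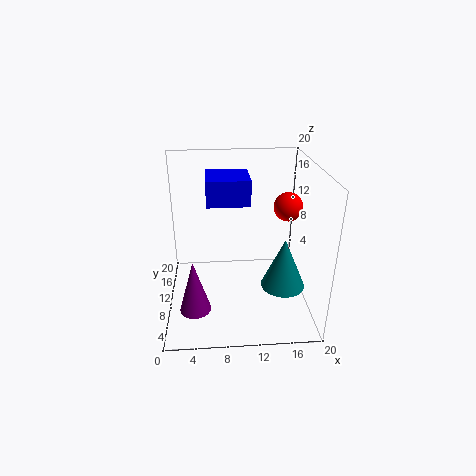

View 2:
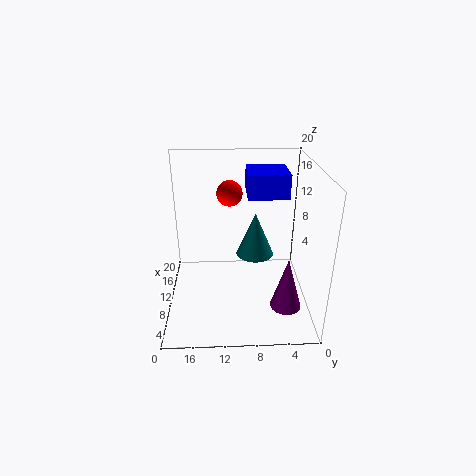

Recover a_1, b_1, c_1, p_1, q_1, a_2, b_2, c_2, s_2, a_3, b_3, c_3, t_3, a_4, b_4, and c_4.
a_1 = 6
b_1 = 4
c_1 = 17
p_1 = 5
q_1 = 5
a_2 = 4
b_2 = 4
c_2 = 3
s_2 = 2
a_3 = 16
b_3 = 7
c_3 = 4
t_3 = 7
a_4 = 17
b_4 = 11
c_4 = 14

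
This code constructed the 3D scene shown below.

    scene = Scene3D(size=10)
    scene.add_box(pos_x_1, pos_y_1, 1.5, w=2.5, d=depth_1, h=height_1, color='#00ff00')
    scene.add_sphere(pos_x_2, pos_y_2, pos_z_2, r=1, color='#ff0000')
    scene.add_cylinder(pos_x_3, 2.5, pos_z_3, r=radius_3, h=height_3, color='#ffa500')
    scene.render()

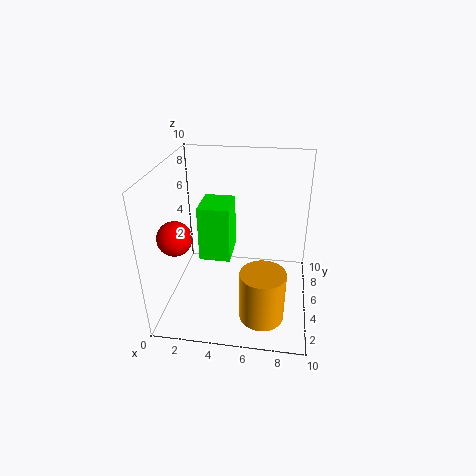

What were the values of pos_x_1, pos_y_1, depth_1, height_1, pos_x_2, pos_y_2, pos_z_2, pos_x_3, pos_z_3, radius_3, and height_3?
pos_x_1 = 1.5; pos_y_1 = 7; depth_1 = 3; height_1 = 4.5; pos_x_2 = 2; pos_y_2 = 1; pos_z_2 = 7; pos_x_3 = 7; pos_z_3 = 0.5; radius_3 = 1.5; height_3 = 3.5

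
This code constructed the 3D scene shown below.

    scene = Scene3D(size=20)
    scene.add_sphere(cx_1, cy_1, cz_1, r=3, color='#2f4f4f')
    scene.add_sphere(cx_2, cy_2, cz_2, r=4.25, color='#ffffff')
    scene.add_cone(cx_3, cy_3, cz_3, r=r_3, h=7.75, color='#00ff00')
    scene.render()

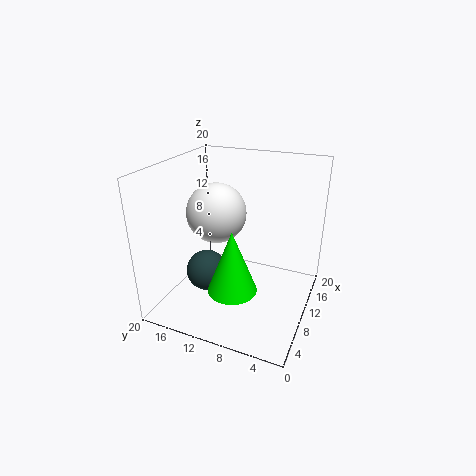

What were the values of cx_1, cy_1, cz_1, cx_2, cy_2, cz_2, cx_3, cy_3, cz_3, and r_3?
cx_1 = 9.25
cy_1 = 14.75
cz_1 = 4
cx_2 = 11
cy_2 = 13.75
cz_2 = 12.75
cx_3 = 3
cy_3 = 7.75
cz_3 = 6.75
r_3 = 3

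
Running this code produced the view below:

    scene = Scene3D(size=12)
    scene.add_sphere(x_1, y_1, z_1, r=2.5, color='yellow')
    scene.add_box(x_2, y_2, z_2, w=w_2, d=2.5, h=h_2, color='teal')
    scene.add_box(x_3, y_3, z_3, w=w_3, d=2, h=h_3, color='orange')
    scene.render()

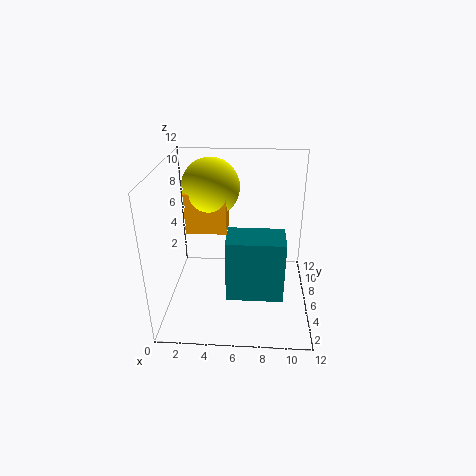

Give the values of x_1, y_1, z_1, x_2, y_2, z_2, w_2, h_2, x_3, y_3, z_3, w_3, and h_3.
x_1 = 3.5, y_1 = 8.5, z_1 = 9.5, x_2 = 5.5, y_2 = 0.5, z_2 = 4, w_2 = 4, h_2 = 4.5, x_3 = 1.5, y_3 = 6.5, z_3 = 6, w_3 = 3.5, h_3 = 3.5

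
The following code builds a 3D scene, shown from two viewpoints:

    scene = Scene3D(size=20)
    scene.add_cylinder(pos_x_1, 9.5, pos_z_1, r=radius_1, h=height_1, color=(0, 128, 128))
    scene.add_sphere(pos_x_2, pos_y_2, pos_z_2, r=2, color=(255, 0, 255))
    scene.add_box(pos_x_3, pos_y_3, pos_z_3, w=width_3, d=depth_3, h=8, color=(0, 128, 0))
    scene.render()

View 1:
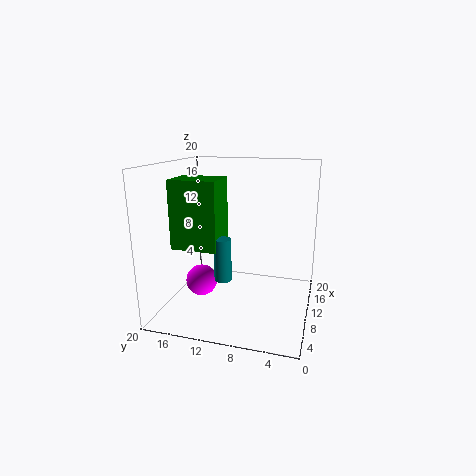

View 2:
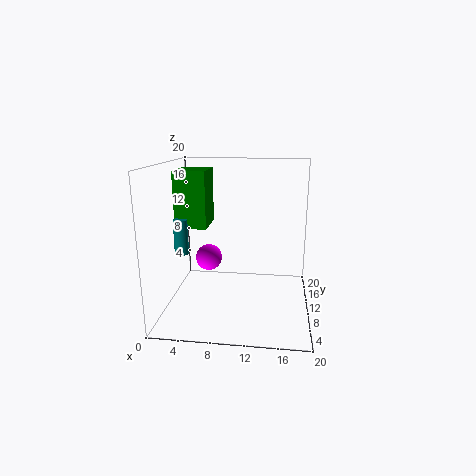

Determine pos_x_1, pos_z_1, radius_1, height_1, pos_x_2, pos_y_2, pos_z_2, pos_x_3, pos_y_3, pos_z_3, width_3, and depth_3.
pos_x_1 = 2; pos_z_1 = 7.5; radius_1 = 1; height_1 = 5; pos_x_2 = 5; pos_y_2 = 13.5; pos_z_2 = 5.5; pos_x_3 = 1; pos_y_3 = 10; pos_z_3 = 11; width_3 = 4.5; depth_3 = 5.5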